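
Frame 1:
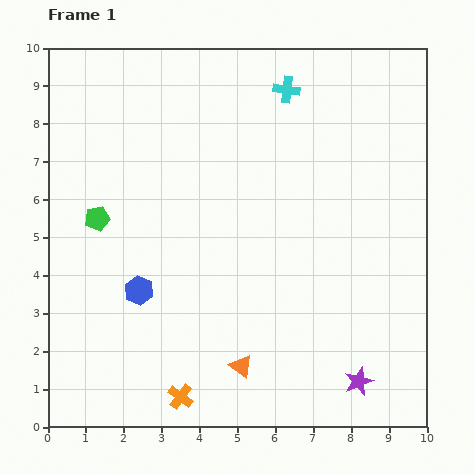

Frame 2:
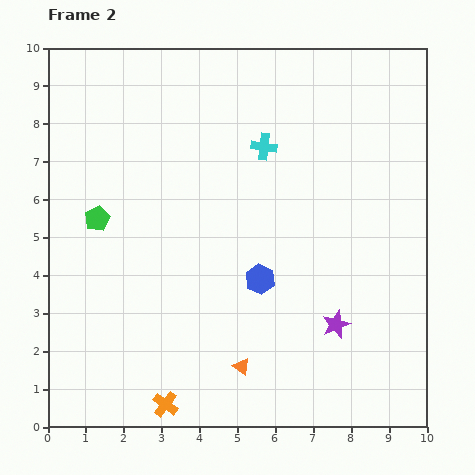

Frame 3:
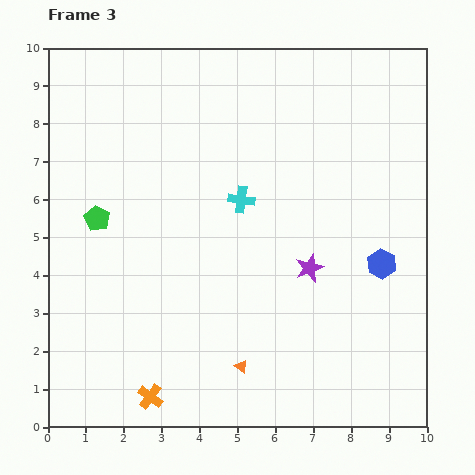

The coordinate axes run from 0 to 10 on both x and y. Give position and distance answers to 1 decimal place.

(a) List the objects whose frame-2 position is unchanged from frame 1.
the green pentagon, the orange triangle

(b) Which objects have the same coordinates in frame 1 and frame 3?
the green pentagon, the orange triangle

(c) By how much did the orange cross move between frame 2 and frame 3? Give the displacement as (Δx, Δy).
(-0.4, 0.2)

The orange cross was at (3.1, 0.6) in frame 2 and (2.7, 0.8) in frame 3.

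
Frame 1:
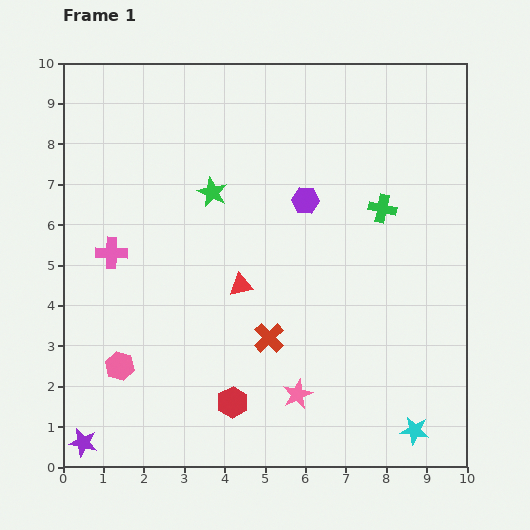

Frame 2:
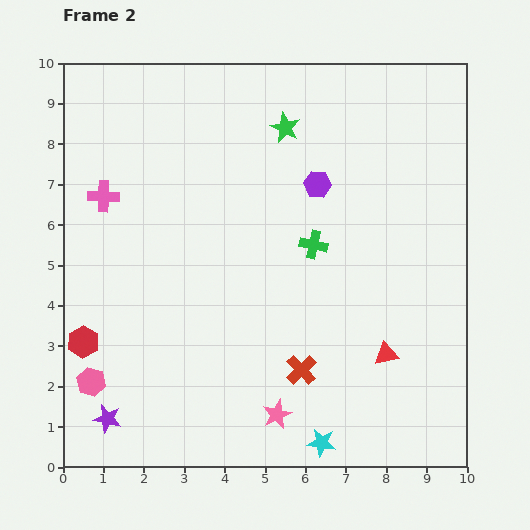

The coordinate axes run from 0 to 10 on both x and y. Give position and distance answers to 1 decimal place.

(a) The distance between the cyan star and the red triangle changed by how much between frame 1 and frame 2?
-2.9

Distance in frame 1: 5.6. Distance in frame 2: 2.7.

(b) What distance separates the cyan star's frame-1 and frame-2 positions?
2.3

The cyan star moved from (8.7, 0.9) to (6.4, 0.6), a distance of √(2.3² + 0.3²) ≈ 2.3.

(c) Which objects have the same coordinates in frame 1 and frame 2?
none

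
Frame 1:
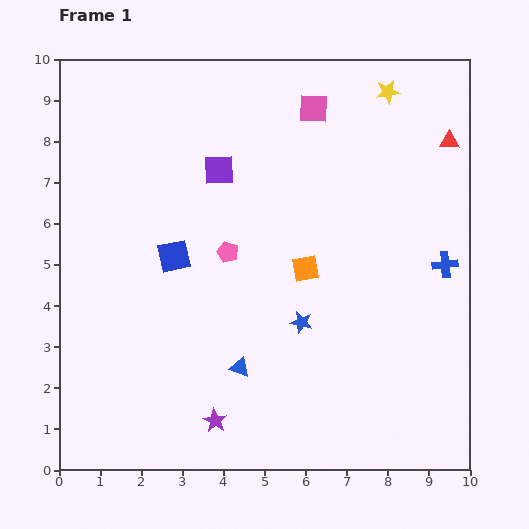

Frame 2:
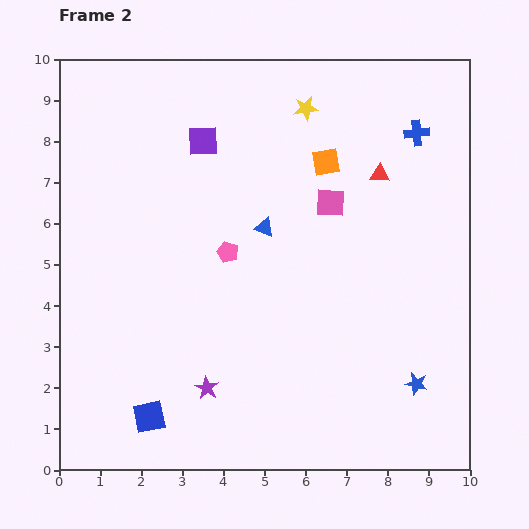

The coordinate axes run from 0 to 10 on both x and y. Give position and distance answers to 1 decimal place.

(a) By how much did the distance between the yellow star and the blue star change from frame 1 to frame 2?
+1.2

Distance in frame 1: 6.0. Distance in frame 2: 7.2.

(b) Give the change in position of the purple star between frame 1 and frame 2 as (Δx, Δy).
(-0.2, 0.8)

The purple star was at (3.8, 1.2) in frame 1 and (3.6, 2.0) in frame 2.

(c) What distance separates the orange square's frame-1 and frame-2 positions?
2.6

The orange square moved from (6.0, 4.9) to (6.5, 7.5), a distance of √(0.5² + 2.6²) ≈ 2.6.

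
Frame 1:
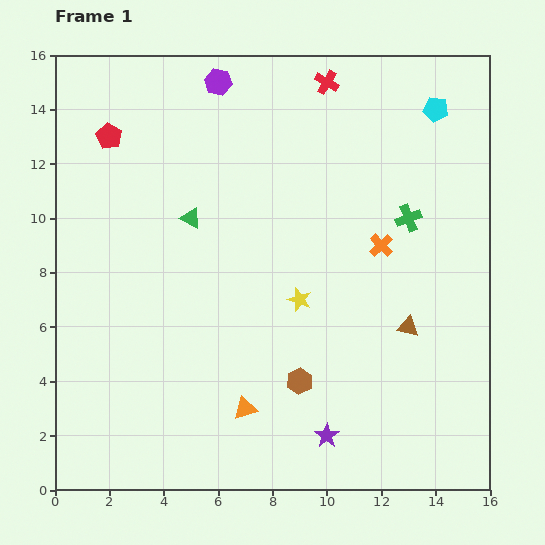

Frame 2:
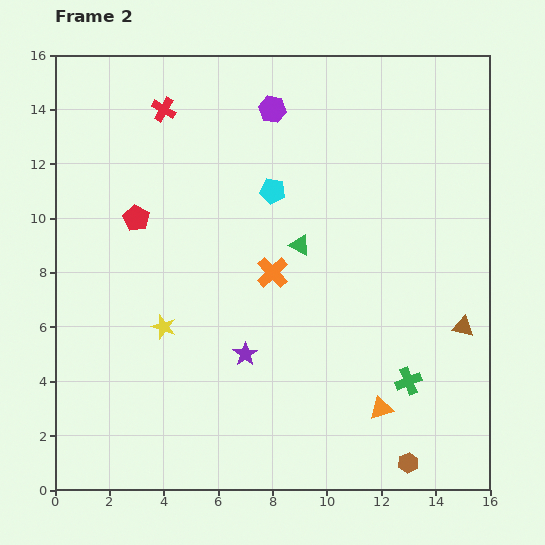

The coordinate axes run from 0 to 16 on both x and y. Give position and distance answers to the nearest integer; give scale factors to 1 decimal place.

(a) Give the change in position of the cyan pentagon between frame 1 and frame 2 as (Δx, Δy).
(-6, -3)

The cyan pentagon was at (14, 14) in frame 1 and (8, 11) in frame 2.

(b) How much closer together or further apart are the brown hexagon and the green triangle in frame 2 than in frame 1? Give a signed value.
+2

Distance in frame 1: 7. Distance in frame 2: 9.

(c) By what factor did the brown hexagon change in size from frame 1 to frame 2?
0.8×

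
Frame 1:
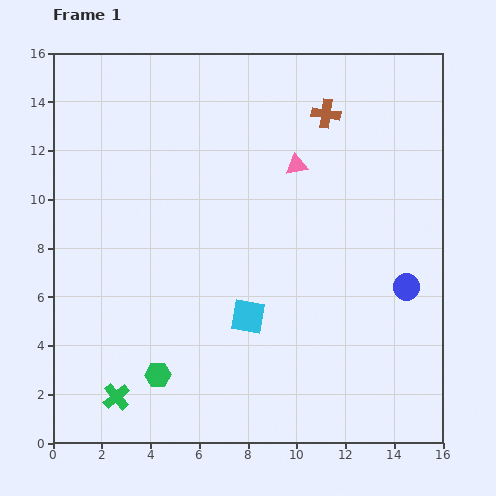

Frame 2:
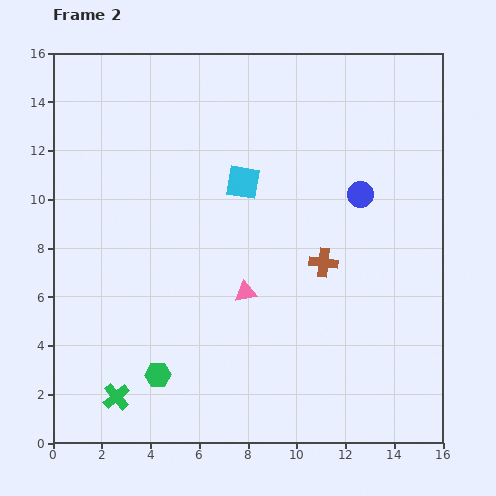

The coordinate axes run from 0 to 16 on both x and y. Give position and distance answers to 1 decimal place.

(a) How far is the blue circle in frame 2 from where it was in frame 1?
4.2

The blue circle moved from (14.5, 6.4) to (12.6, 10.2), a distance of √(1.9² + 3.8²) ≈ 4.2.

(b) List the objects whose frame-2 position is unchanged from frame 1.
the green hexagon, the green cross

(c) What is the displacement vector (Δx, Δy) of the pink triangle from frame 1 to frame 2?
(-2.1, -5.2)

The pink triangle was at (10.0, 11.4) in frame 1 and (7.9, 6.2) in frame 2.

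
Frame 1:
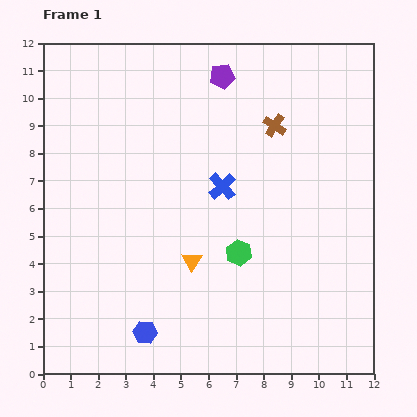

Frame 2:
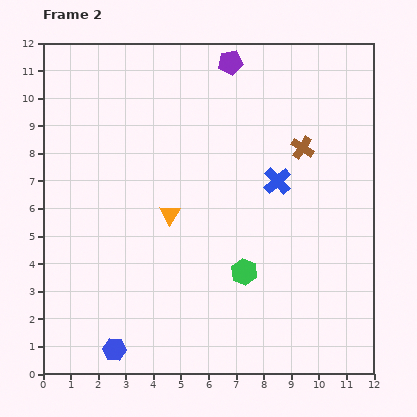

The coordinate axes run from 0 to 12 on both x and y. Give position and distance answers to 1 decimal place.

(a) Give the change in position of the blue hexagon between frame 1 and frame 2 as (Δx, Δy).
(-1.1, -0.6)

The blue hexagon was at (3.7, 1.5) in frame 1 and (2.6, 0.9) in frame 2.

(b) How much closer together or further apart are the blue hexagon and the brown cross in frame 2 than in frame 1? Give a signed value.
+1.1

Distance in frame 1: 8.9. Distance in frame 2: 10.0.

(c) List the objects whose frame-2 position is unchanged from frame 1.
none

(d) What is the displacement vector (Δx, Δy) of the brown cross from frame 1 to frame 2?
(1.0, -0.8)

The brown cross was at (8.4, 9.0) in frame 1 and (9.4, 8.2) in frame 2.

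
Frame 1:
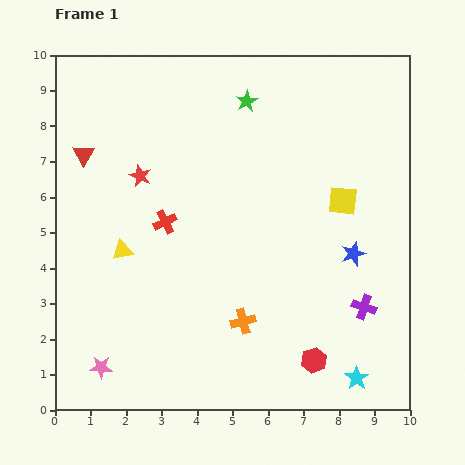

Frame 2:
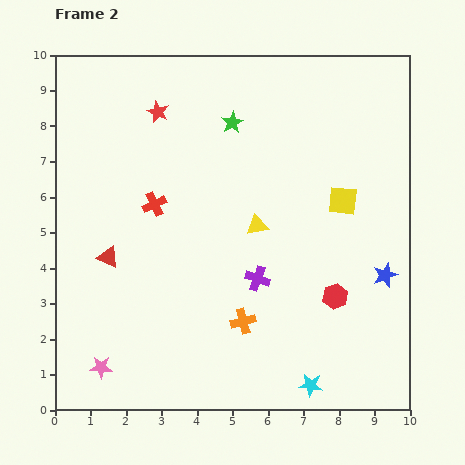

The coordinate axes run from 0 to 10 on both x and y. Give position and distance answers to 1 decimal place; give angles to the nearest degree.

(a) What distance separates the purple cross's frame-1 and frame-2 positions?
3.1

The purple cross moved from (8.7, 2.9) to (5.7, 3.7), a distance of √(3.0² + 0.8²) ≈ 3.1.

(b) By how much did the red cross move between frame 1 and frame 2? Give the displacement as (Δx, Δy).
(-0.3, 0.5)

The red cross was at (3.1, 5.3) in frame 1 and (2.8, 5.8) in frame 2.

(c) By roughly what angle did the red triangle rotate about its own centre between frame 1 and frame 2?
37° counter-clockwise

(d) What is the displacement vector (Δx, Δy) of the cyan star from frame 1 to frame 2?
(-1.3, -0.2)

The cyan star was at (8.5, 0.9) in frame 1 and (7.2, 0.7) in frame 2.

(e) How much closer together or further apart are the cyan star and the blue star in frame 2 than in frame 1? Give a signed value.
+0.2

Distance in frame 1: 3.5. Distance in frame 2: 3.7.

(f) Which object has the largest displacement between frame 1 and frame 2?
the yellow triangle

(moved 3.9; next 3.1)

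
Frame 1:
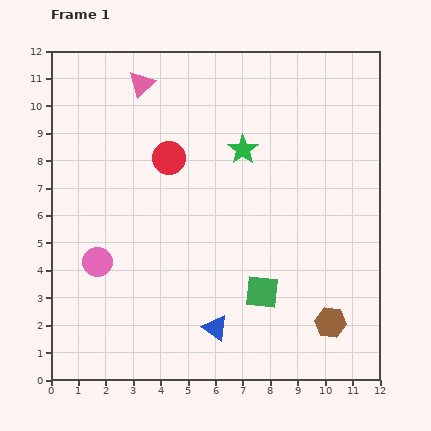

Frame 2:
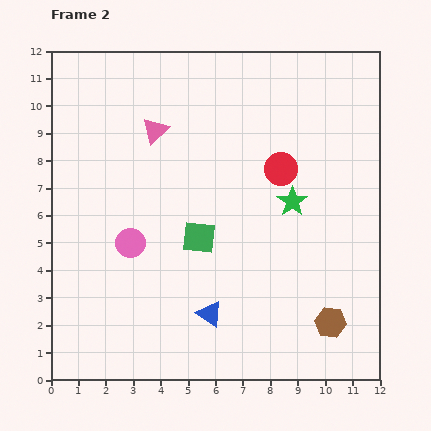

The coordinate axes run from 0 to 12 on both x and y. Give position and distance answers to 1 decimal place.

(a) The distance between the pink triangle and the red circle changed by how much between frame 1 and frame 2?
+1.9

Distance in frame 1: 2.9. Distance in frame 2: 4.8.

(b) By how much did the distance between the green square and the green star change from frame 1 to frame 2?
-1.6

Distance in frame 1: 5.2. Distance in frame 2: 3.6.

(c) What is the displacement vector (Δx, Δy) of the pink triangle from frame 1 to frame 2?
(0.5, -1.7)

The pink triangle was at (3.3, 10.8) in frame 1 and (3.8, 9.1) in frame 2.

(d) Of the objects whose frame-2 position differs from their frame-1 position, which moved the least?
the blue triangle

(moved 0.5)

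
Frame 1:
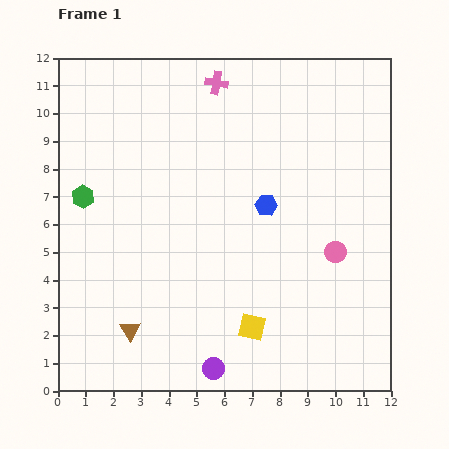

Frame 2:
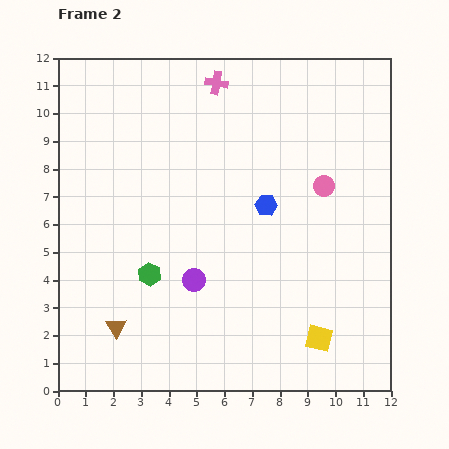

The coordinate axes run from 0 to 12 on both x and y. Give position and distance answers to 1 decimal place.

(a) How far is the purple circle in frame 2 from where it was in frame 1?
3.3

The purple circle moved from (5.6, 0.8) to (4.9, 4.0), a distance of √(0.7² + 3.2²) ≈ 3.3.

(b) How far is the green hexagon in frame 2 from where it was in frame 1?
3.7

The green hexagon moved from (0.9, 7.0) to (3.3, 4.2), a distance of √(2.4² + 2.8²) ≈ 3.7.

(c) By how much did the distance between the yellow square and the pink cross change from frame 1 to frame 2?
+1.0

Distance in frame 1: 8.9. Distance in frame 2: 9.9.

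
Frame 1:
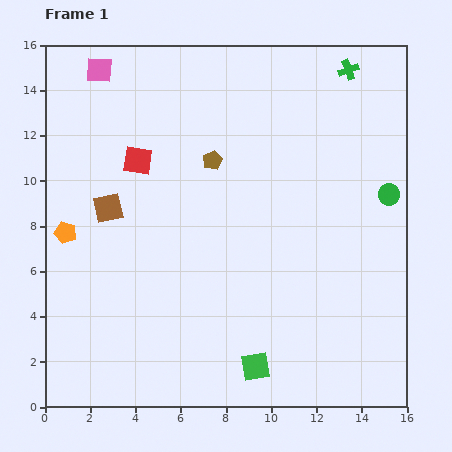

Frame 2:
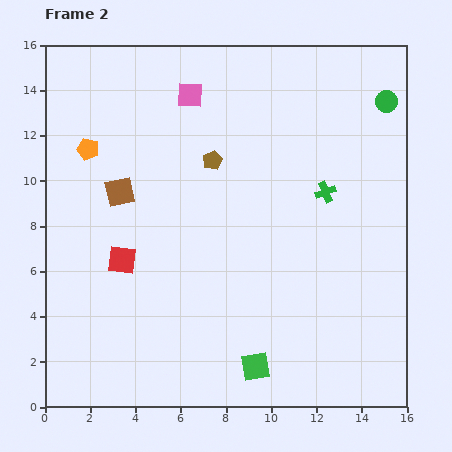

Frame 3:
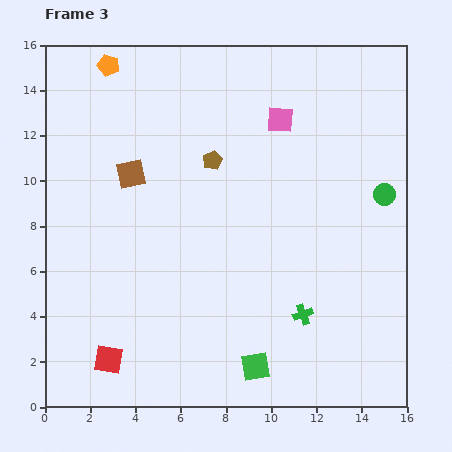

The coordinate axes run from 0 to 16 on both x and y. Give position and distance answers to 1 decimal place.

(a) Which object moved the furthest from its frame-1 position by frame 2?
the green cross

(moved 5.5; next 4.5)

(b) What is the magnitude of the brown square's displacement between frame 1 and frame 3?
1.8

The brown square moved from (2.8, 8.8) to (3.8, 10.3), a distance of √(1.0² + 1.5²) ≈ 1.8.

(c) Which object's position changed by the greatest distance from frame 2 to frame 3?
the green cross

(moved 5.5; next 4.4)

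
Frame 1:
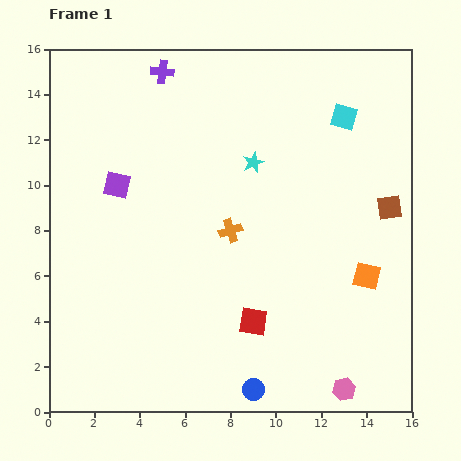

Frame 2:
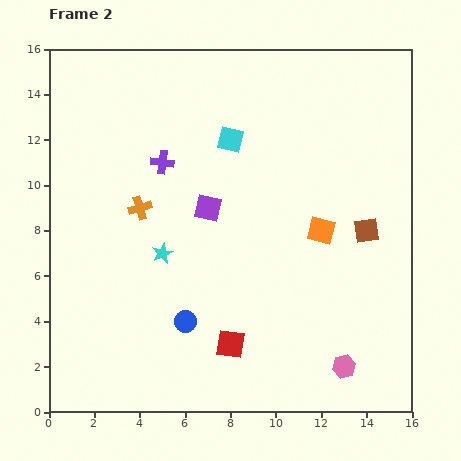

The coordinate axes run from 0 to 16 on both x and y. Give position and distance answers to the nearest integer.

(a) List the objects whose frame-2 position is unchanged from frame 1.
none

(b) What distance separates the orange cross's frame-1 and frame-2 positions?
4

The orange cross moved from (8, 8) to (4, 9), a distance of √(4² + 1²) ≈ 4.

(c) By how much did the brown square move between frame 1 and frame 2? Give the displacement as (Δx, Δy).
(-1, -1)

The brown square was at (15, 9) in frame 1 and (14, 8) in frame 2.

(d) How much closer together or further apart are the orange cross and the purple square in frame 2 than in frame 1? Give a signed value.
-2

Distance in frame 1: 5. Distance in frame 2: 3.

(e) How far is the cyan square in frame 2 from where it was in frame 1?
5

The cyan square moved from (13, 13) to (8, 12), a distance of √(5² + 1²) ≈ 5.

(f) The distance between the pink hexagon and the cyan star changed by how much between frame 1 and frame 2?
-2

Distance in frame 1: 11. Distance in frame 2: 9.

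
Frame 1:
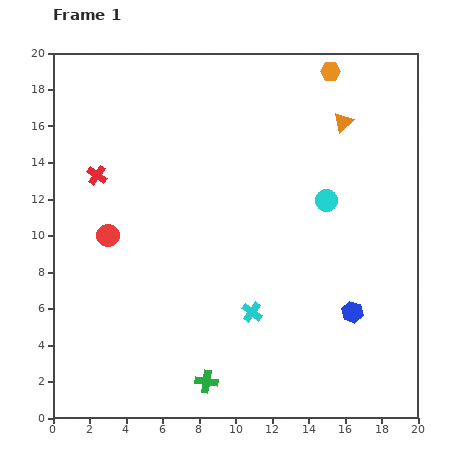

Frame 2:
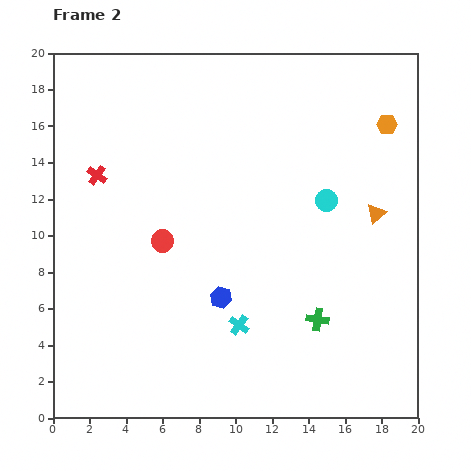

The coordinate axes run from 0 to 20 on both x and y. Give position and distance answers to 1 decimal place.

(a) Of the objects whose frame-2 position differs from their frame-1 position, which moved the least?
the cyan cross

(moved 1.0)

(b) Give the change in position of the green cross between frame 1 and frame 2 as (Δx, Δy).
(6.1, 3.4)

The green cross was at (8.4, 2.0) in frame 1 and (14.5, 5.4) in frame 2.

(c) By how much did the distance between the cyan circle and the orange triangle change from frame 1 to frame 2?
-1.6

Distance in frame 1: 4.4. Distance in frame 2: 2.8.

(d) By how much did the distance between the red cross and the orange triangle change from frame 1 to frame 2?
+1.6

Distance in frame 1: 13.8. Distance in frame 2: 15.4.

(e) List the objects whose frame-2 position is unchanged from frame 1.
the red cross, the cyan circle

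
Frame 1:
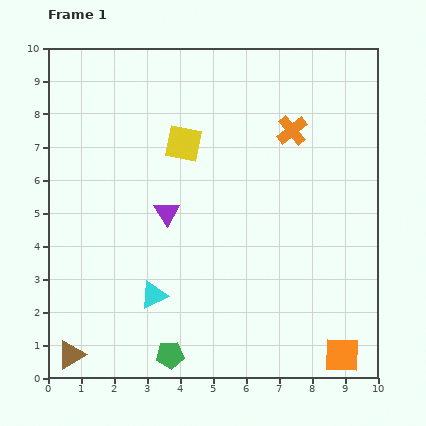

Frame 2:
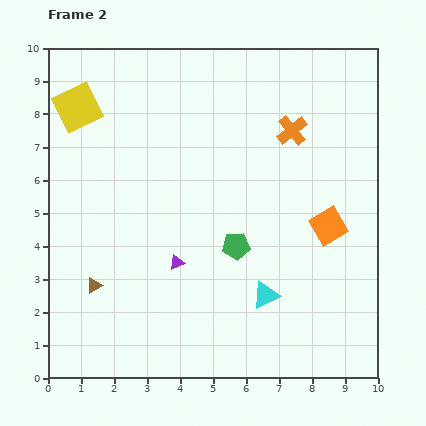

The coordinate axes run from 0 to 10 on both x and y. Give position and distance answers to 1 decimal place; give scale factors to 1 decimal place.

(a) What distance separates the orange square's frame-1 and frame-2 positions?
3.9

The orange square moved from (8.9, 0.7) to (8.5, 4.6), a distance of √(0.4² + 3.9²) ≈ 3.9.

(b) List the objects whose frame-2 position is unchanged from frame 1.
the orange cross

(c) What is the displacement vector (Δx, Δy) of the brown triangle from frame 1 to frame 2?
(0.7, 2.1)

The brown triangle was at (0.7, 0.7) in frame 1 and (1.4, 2.8) in frame 2.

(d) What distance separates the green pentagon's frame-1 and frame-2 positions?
3.9

The green pentagon moved from (3.7, 0.7) to (5.7, 4.0), a distance of √(2.0² + 3.3²) ≈ 3.9.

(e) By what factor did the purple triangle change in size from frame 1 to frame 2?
0.6×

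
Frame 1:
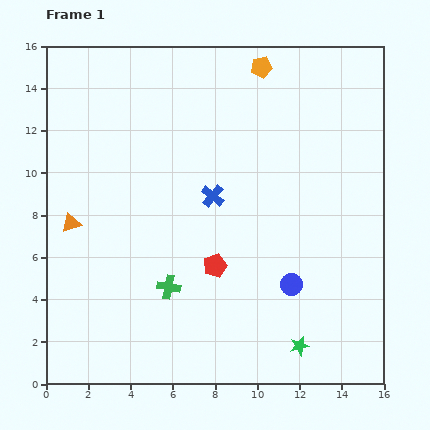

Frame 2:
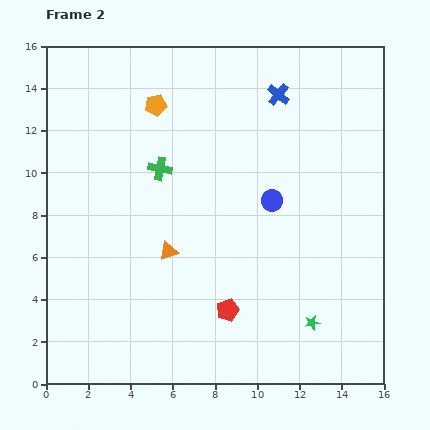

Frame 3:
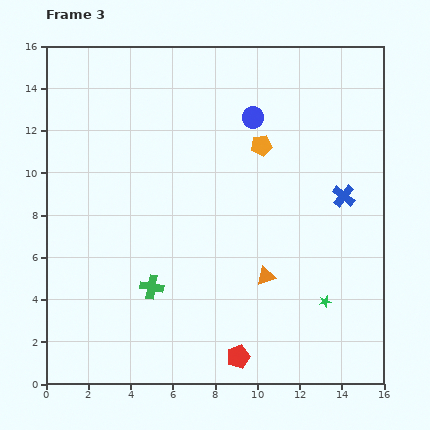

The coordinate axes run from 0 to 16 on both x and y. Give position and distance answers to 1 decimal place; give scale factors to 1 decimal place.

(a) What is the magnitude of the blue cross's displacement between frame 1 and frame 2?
5.7

The blue cross moved from (7.9, 8.9) to (11.0, 13.7), a distance of √(3.1² + 4.8²) ≈ 5.7.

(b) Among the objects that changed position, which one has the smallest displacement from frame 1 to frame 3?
the green cross

(moved 0.8)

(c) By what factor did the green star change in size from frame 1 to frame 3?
0.6×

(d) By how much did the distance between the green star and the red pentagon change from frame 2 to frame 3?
+0.9

Distance in frame 2: 4.0. Distance in frame 3: 4.9.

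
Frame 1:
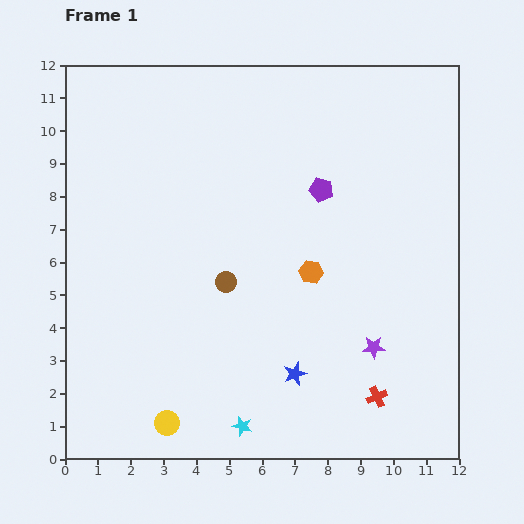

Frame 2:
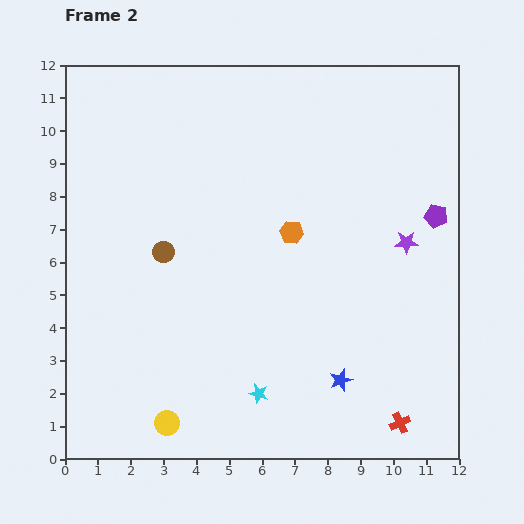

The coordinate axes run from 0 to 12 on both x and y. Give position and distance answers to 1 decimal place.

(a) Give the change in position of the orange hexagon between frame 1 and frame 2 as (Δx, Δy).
(-0.6, 1.2)

The orange hexagon was at (7.5, 5.7) in frame 1 and (6.9, 6.9) in frame 2.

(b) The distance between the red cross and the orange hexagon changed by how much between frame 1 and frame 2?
+2.4

Distance in frame 1: 4.3. Distance in frame 2: 6.7.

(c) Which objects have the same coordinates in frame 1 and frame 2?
the yellow circle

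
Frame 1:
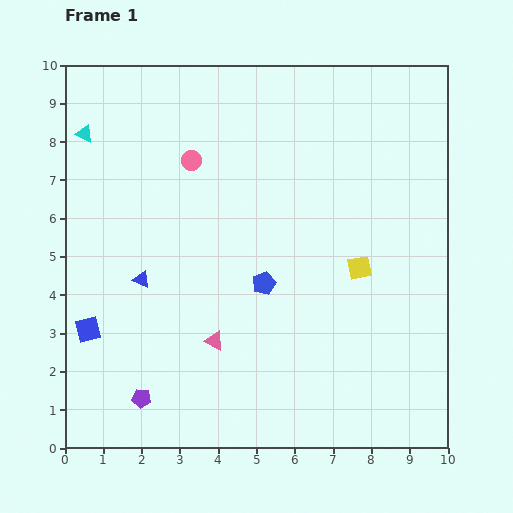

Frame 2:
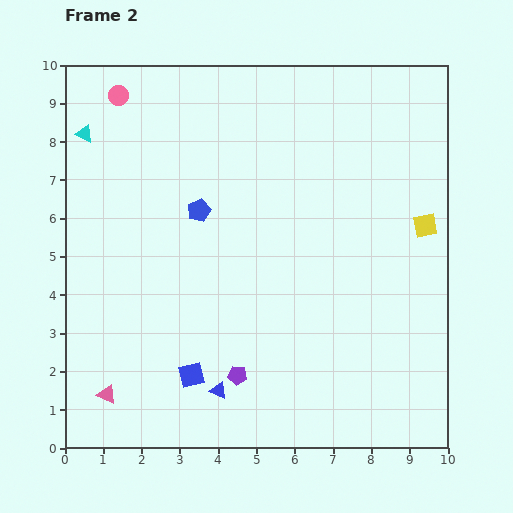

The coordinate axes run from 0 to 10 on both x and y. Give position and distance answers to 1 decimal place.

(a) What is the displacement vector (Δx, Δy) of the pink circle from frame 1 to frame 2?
(-1.9, 1.7)

The pink circle was at (3.3, 7.5) in frame 1 and (1.4, 9.2) in frame 2.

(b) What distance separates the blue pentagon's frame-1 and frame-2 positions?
2.5

The blue pentagon moved from (5.2, 4.3) to (3.5, 6.2), a distance of √(1.7² + 1.9²) ≈ 2.5.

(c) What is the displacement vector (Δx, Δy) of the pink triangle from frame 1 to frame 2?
(-2.8, -1.4)

The pink triangle was at (3.9, 2.8) in frame 1 and (1.1, 1.4) in frame 2.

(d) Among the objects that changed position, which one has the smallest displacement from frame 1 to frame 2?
the yellow square

(moved 2.0)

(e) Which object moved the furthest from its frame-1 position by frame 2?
the blue triangle

(moved 3.5; next 3.1)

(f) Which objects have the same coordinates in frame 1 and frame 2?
the cyan triangle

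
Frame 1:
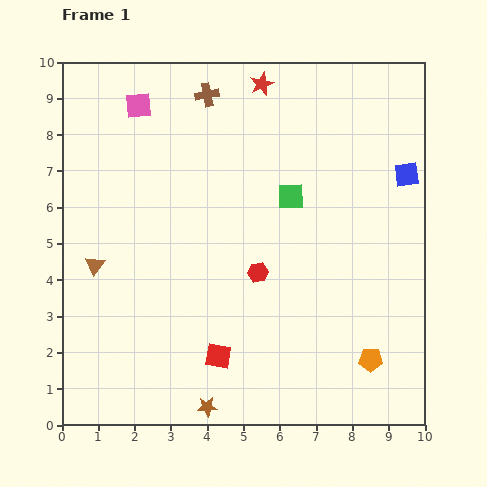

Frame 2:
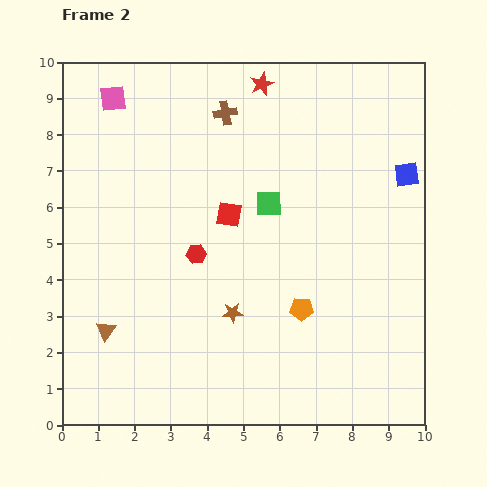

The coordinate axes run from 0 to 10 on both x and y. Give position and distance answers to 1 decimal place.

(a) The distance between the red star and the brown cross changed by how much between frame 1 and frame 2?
-0.2

Distance in frame 1: 1.5. Distance in frame 2: 1.3.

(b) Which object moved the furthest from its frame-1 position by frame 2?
the red square

(moved 3.9; next 2.7)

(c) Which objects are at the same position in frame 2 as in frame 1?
the red star, the blue square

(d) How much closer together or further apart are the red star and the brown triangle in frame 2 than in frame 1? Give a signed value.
+1.2

Distance in frame 1: 6.8. Distance in frame 2: 8.0.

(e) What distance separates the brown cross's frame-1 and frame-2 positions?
0.7

The brown cross moved from (4.0, 9.1) to (4.5, 8.6), a distance of √(0.5² + 0.5²) ≈ 0.7.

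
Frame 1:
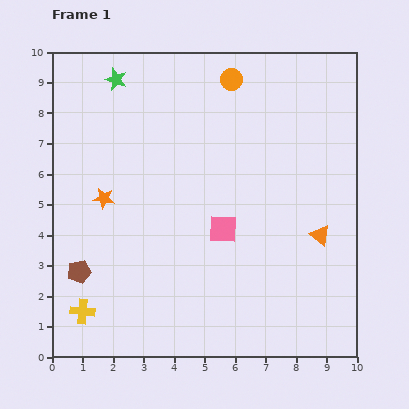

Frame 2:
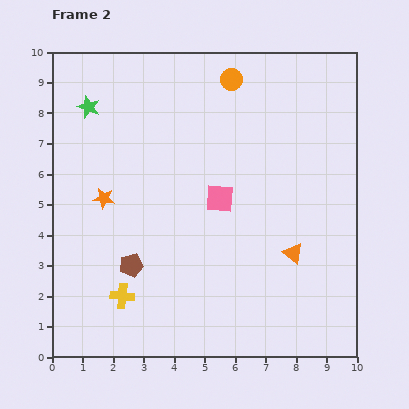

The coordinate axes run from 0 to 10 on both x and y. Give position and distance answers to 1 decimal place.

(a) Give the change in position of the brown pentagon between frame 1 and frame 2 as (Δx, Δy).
(1.7, 0.2)

The brown pentagon was at (0.9, 2.8) in frame 1 and (2.6, 3.0) in frame 2.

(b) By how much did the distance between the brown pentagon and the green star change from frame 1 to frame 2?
-1.0

Distance in frame 1: 6.4. Distance in frame 2: 5.4.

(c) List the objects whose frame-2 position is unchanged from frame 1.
the orange star, the orange circle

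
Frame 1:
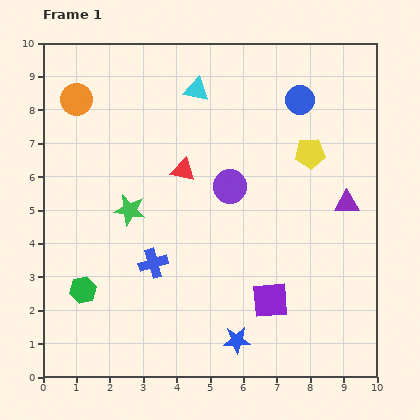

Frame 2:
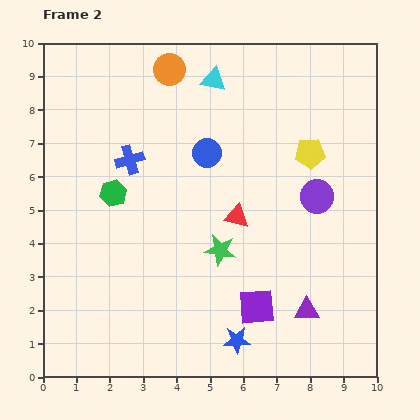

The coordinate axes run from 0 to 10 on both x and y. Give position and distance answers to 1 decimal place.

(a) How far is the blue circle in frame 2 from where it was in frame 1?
3.2

The blue circle moved from (7.7, 8.3) to (4.9, 6.7), a distance of √(2.8² + 1.6²) ≈ 3.2.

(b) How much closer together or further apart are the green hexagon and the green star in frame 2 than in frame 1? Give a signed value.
+0.8

Distance in frame 1: 2.8. Distance in frame 2: 3.6.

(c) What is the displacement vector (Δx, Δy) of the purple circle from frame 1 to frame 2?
(2.6, -0.3)

The purple circle was at (5.6, 5.7) in frame 1 and (8.2, 5.4) in frame 2.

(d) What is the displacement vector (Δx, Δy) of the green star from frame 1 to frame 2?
(2.7, -1.2)

The green star was at (2.6, 5.0) in frame 1 and (5.3, 3.8) in frame 2.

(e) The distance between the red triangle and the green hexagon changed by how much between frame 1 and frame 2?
-0.9

Distance in frame 1: 4.7. Distance in frame 2: 3.8.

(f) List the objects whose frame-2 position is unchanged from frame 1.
the yellow pentagon, the blue star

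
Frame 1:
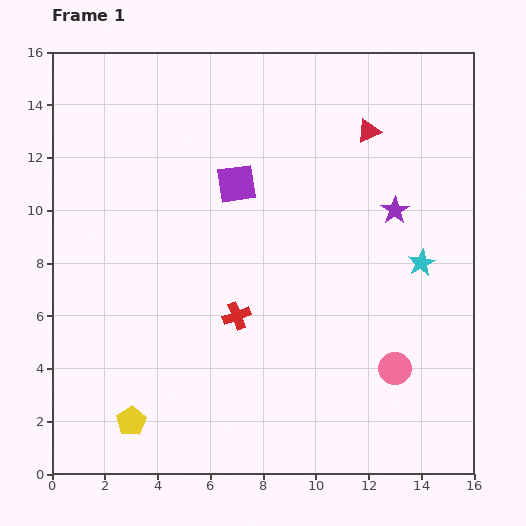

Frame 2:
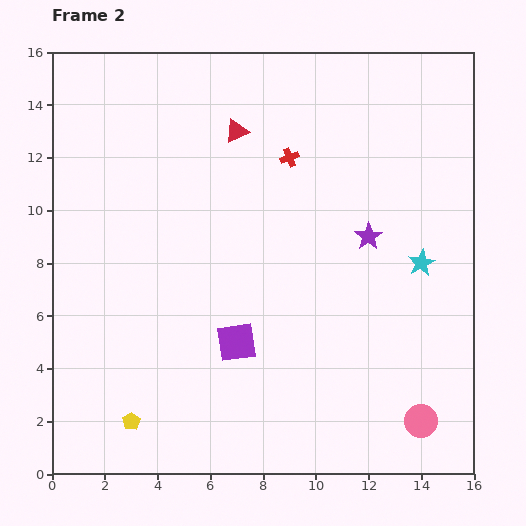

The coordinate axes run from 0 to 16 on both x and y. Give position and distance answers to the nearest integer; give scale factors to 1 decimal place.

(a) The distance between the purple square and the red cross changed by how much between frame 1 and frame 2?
+2

Distance in frame 1: 5. Distance in frame 2: 7.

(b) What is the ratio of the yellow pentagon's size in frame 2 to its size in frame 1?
0.6×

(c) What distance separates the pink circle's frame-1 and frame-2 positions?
2

The pink circle moved from (13, 4) to (14, 2), a distance of √(1² + 2²) ≈ 2.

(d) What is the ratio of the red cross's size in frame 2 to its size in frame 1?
0.7×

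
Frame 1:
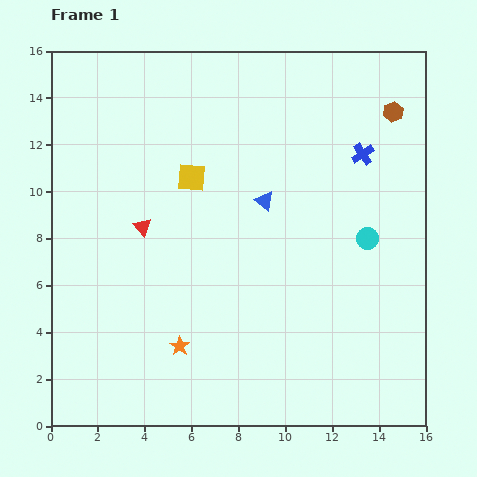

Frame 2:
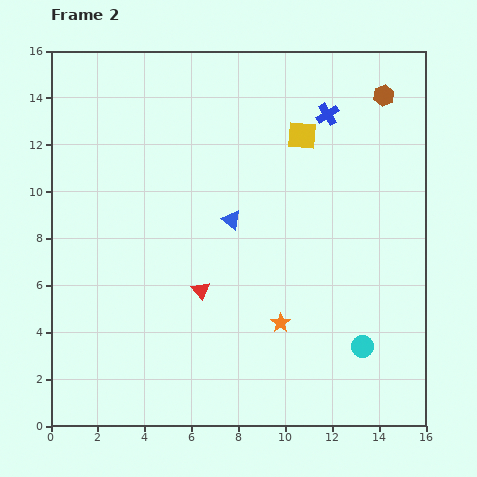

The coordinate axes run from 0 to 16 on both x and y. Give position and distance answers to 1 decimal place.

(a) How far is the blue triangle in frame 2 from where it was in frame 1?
1.6

The blue triangle moved from (9.1, 9.6) to (7.7, 8.8), a distance of √(1.4² + 0.8²) ≈ 1.6.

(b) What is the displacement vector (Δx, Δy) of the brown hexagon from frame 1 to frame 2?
(-0.4, 0.7)

The brown hexagon was at (14.6, 13.4) in frame 1 and (14.2, 14.1) in frame 2.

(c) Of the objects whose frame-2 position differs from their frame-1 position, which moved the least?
the brown hexagon

(moved 0.8)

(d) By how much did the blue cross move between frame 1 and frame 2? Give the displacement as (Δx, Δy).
(-1.5, 1.7)

The blue cross was at (13.3, 11.6) in frame 1 and (11.8, 13.3) in frame 2.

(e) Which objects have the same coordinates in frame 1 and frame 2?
none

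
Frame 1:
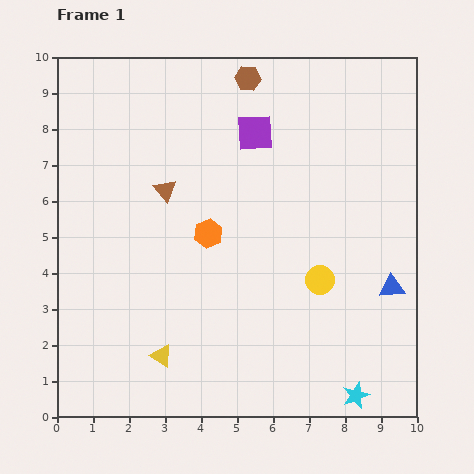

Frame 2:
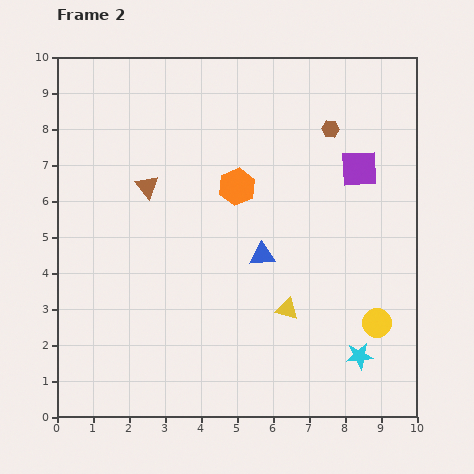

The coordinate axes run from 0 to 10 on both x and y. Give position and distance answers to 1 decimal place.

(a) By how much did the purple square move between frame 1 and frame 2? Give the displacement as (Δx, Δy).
(2.9, -1.0)

The purple square was at (5.5, 7.9) in frame 1 and (8.4, 6.9) in frame 2.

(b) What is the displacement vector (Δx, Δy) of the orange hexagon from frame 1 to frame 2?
(0.8, 1.3)

The orange hexagon was at (4.2, 5.1) in frame 1 and (5.0, 6.4) in frame 2.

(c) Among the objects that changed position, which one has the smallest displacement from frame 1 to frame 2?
the brown triangle

(moved 0.5)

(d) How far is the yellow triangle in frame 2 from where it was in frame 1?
3.7

The yellow triangle moved from (2.9, 1.7) to (6.4, 3.0), a distance of √(3.5² + 1.3²) ≈ 3.7.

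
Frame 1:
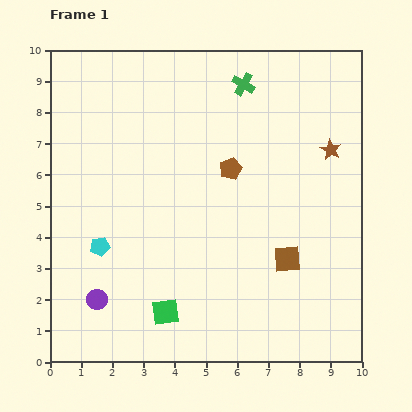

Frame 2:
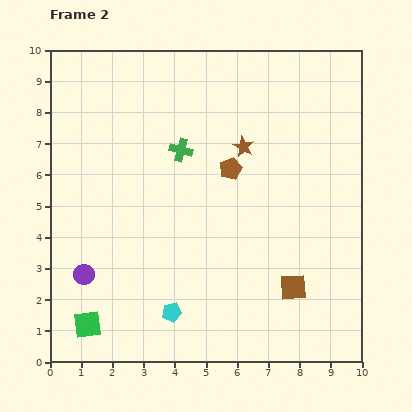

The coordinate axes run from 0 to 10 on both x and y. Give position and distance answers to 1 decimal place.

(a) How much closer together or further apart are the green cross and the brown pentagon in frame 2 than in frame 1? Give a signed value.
-1.0

Distance in frame 1: 2.7. Distance in frame 2: 1.7.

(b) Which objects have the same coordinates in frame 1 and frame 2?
the brown pentagon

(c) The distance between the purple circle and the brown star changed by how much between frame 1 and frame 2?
-2.4

Distance in frame 1: 8.9. Distance in frame 2: 6.5.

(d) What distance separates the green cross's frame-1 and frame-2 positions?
2.9

The green cross moved from (6.2, 8.9) to (4.2, 6.8), a distance of √(2.0² + 2.1²) ≈ 2.9.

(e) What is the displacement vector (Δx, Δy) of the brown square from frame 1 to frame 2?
(0.2, -0.9)

The brown square was at (7.6, 3.3) in frame 1 and (7.8, 2.4) in frame 2.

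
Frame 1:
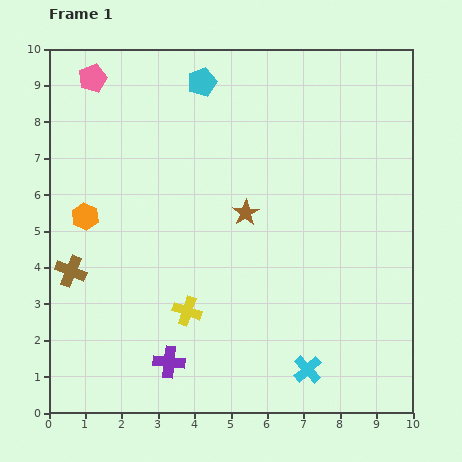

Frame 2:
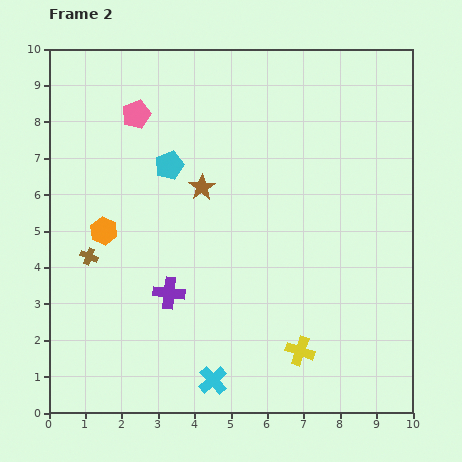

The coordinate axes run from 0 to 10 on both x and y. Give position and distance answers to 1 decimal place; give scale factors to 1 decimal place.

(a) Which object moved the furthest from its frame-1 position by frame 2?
the yellow cross

(moved 3.3; next 2.6)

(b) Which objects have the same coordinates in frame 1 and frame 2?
none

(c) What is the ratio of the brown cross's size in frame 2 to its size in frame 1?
0.6×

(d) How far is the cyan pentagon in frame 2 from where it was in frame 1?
2.5

The cyan pentagon moved from (4.2, 9.1) to (3.3, 6.8), a distance of √(0.9² + 2.3²) ≈ 2.5.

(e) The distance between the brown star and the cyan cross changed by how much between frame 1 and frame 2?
+0.7

Distance in frame 1: 4.6. Distance in frame 2: 5.3.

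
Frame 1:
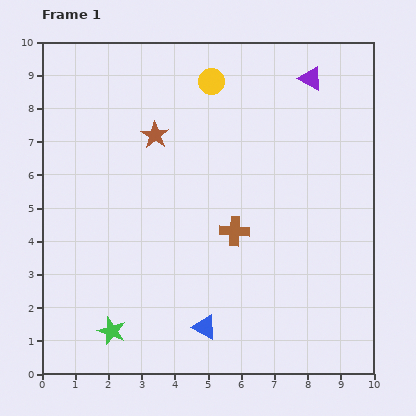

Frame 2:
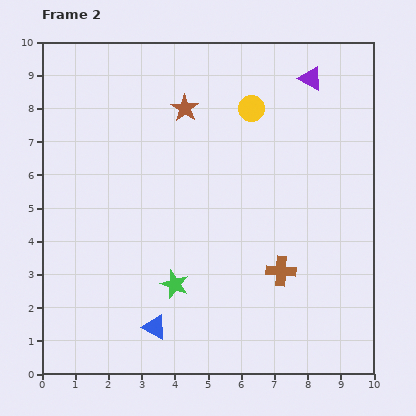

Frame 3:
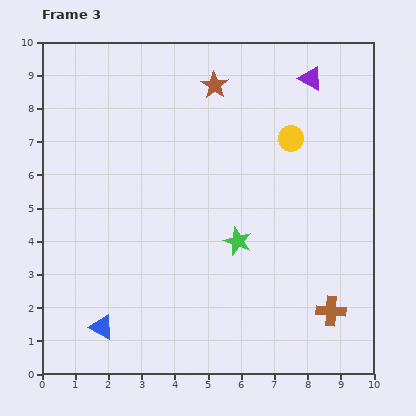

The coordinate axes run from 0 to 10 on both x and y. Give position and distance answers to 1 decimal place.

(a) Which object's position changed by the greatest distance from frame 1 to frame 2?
the green star

(moved 2.4; next 1.8)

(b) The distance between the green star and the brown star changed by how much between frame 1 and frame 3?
-1.2

Distance in frame 1: 6.0. Distance in frame 3: 4.8.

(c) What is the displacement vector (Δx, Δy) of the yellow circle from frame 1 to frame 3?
(2.4, -1.7)

The yellow circle was at (5.1, 8.8) in frame 1 and (7.5, 7.1) in frame 3.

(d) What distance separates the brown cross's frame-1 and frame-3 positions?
3.8

The brown cross moved from (5.8, 4.3) to (8.7, 1.9), a distance of √(2.9² + 2.4²) ≈ 3.8.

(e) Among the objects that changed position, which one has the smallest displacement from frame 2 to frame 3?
the brown star

(moved 1.1)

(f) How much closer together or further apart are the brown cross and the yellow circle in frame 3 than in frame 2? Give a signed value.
+0.3

Distance in frame 2: 5.0. Distance in frame 3: 5.3.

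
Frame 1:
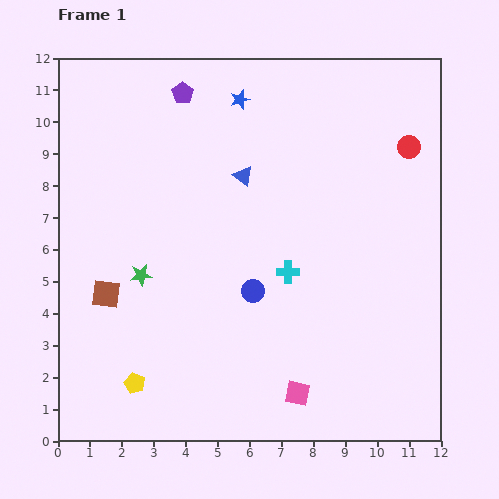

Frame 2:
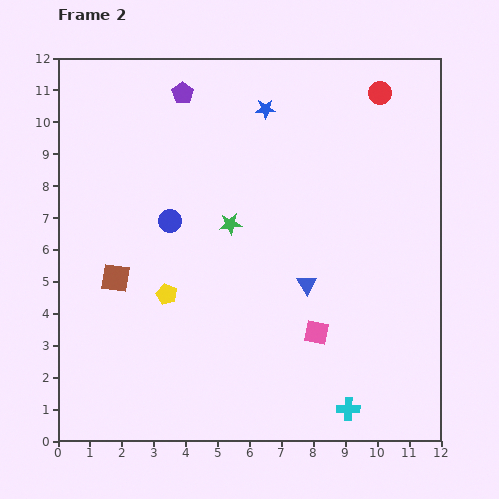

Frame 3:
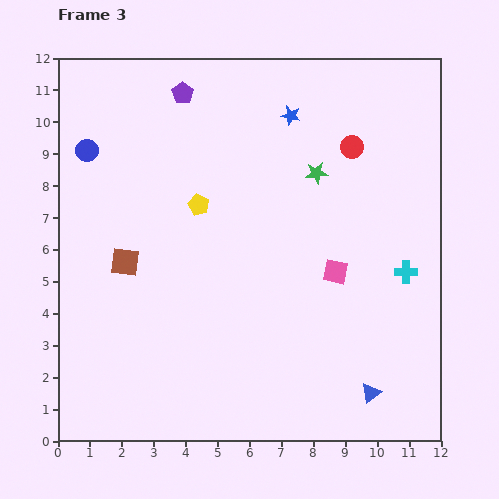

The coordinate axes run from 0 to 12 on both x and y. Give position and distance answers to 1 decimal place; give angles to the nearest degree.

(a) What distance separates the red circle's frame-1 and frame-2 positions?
1.9

The red circle moved from (11.0, 9.2) to (10.1, 10.9), a distance of √(0.9² + 1.7²) ≈ 1.9.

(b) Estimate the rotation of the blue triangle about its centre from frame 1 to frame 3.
46° clockwise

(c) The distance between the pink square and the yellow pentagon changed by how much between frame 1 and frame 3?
-0.3

Distance in frame 1: 5.1. Distance in frame 3: 4.8.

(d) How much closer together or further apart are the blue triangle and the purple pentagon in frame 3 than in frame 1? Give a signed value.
+7.9

Distance in frame 1: 3.2. Distance in frame 3: 11.1.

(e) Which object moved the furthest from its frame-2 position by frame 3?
the cyan cross

(moved 4.7; next 3.9)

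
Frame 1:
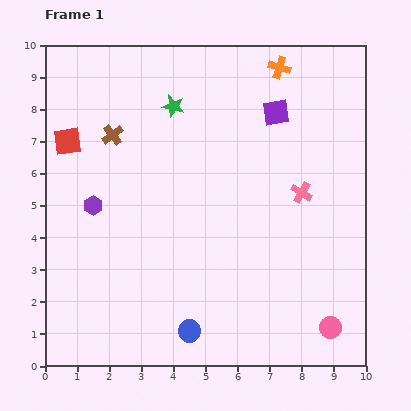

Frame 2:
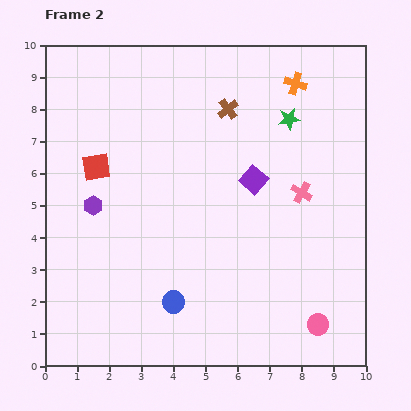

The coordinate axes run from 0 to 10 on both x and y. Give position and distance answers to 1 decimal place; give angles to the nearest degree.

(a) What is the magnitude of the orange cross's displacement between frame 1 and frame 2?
0.7

The orange cross moved from (7.3, 9.3) to (7.8, 8.8), a distance of √(0.5² + 0.5²) ≈ 0.7.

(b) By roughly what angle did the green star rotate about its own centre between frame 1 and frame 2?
22° counter-clockwise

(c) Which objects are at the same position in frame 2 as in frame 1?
the pink cross, the purple hexagon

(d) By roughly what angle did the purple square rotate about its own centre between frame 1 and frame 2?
40° counter-clockwise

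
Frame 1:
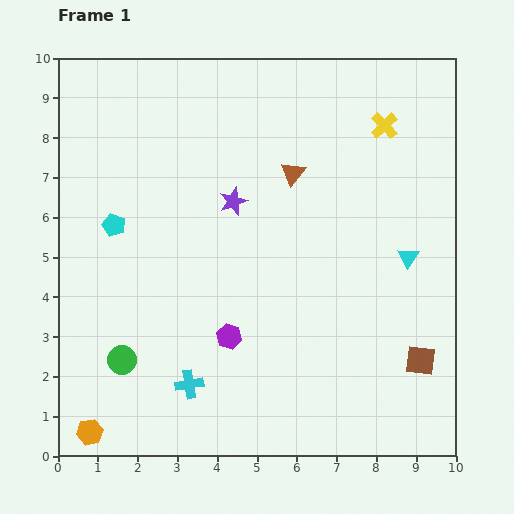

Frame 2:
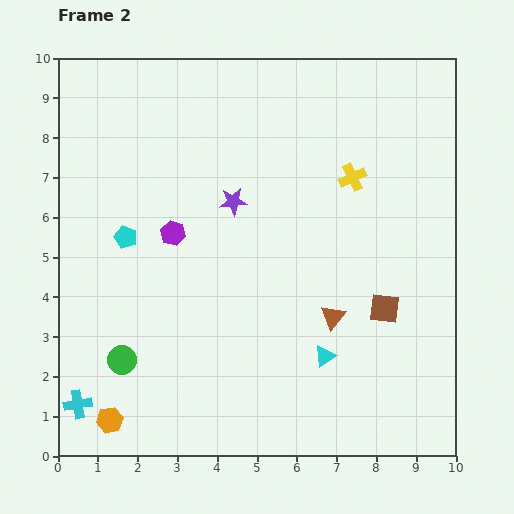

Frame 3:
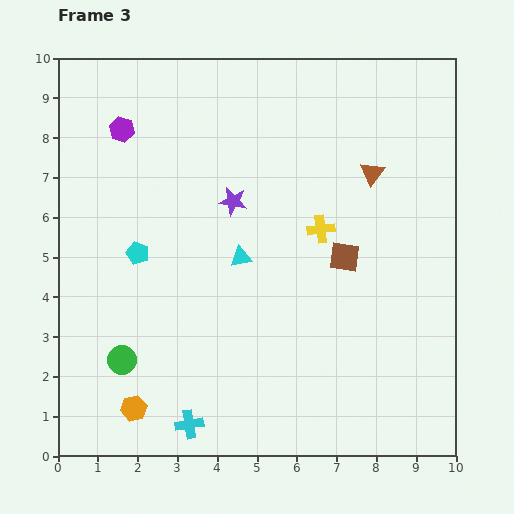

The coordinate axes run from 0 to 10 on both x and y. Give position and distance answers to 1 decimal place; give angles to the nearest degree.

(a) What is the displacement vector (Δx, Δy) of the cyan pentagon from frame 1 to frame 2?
(0.3, -0.3)

The cyan pentagon was at (1.4, 5.8) in frame 1 and (1.7, 5.5) in frame 2.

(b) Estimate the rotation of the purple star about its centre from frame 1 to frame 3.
30° clockwise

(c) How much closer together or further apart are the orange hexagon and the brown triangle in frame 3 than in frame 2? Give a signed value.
+2.2

Distance in frame 2: 6.2. Distance in frame 3: 8.4.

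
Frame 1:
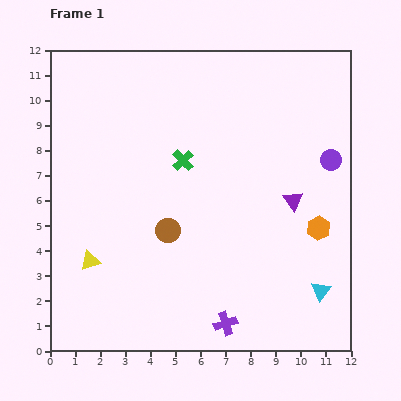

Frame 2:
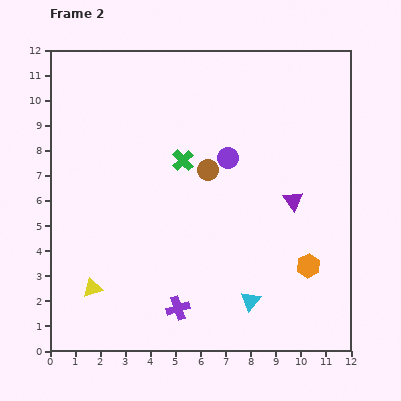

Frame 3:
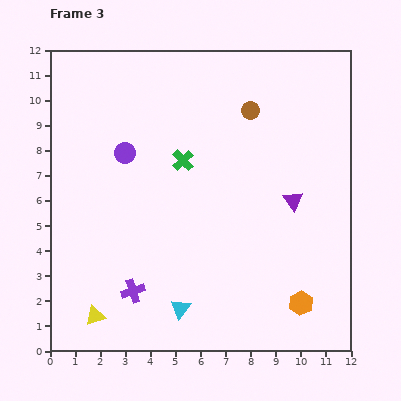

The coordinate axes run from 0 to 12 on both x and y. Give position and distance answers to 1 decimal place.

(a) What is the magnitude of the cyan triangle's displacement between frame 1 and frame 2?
2.8

The cyan triangle moved from (10.8, 2.4) to (8.0, 2.0), a distance of √(2.8² + 0.4²) ≈ 2.8.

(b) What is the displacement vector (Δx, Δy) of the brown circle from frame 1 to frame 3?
(3.3, 4.8)

The brown circle was at (4.7, 4.8) in frame 1 and (8.0, 9.6) in frame 3.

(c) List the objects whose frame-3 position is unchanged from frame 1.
the green cross, the purple triangle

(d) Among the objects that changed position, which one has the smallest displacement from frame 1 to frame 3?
the yellow triangle

(moved 2.2)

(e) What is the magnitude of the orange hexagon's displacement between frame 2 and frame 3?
1.5

The orange hexagon moved from (10.3, 3.4) to (10.0, 1.9), a distance of √(0.3² + 1.5²) ≈ 1.5.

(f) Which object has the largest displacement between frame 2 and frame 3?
the purple circle

(moved 4.1; next 2.9)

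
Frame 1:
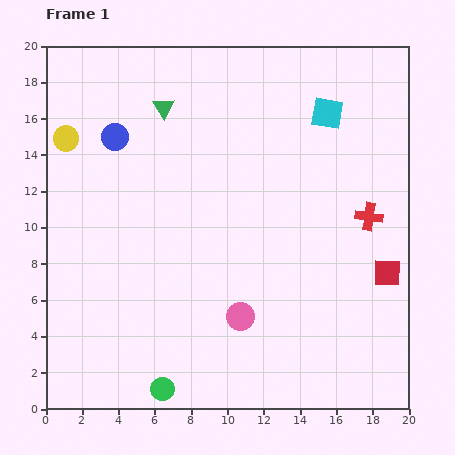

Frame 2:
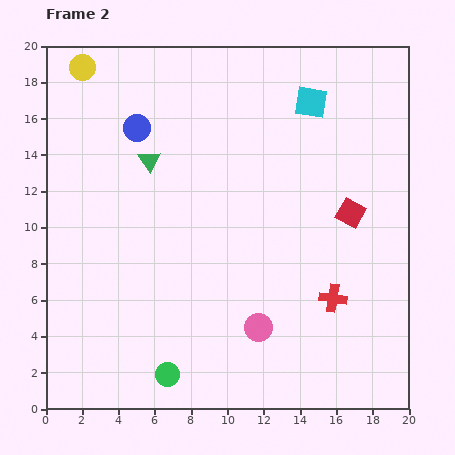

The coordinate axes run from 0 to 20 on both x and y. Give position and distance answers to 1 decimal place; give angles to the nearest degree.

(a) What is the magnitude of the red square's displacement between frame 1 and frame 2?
3.9

The red square moved from (18.8, 7.5) to (16.8, 10.8), a distance of √(2.0² + 3.3²) ≈ 3.9.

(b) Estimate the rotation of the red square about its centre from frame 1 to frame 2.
29° clockwise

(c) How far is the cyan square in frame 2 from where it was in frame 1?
1.1

The cyan square moved from (15.5, 16.3) to (14.6, 16.9), a distance of √(0.9² + 0.6²) ≈ 1.1.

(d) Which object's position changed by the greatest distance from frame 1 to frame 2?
the red cross

(moved 4.9; next 4.0)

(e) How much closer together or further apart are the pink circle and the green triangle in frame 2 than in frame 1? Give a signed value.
-1.2

Distance in frame 1: 12.2. Distance in frame 2: 11.0.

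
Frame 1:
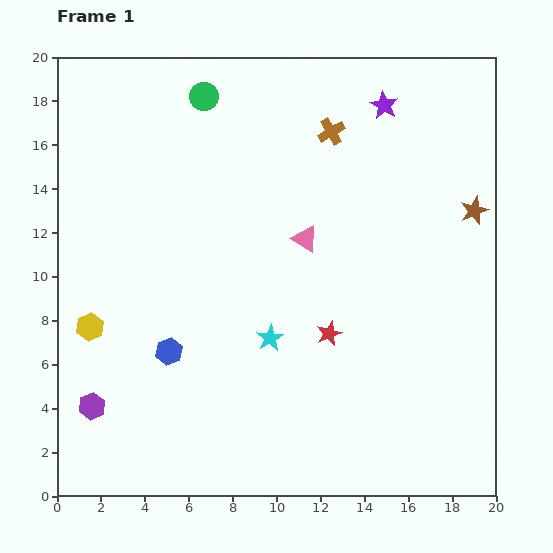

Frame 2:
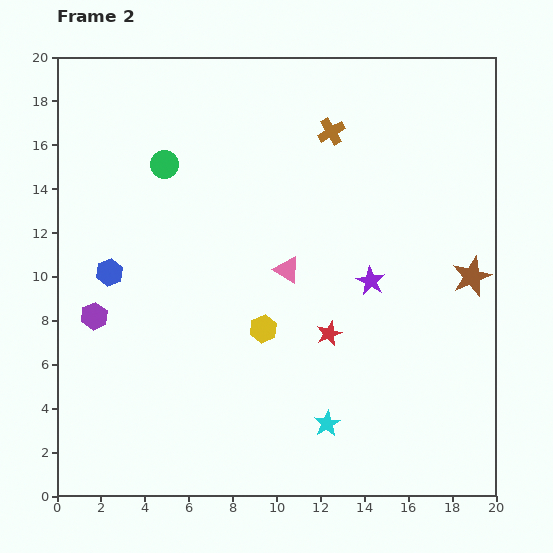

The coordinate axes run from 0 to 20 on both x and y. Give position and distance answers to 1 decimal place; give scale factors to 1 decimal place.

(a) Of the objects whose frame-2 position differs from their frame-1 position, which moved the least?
the pink triangle

(moved 1.6)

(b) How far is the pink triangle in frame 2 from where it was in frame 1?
1.6

The pink triangle moved from (11.3, 11.7) to (10.5, 10.3), a distance of √(0.8² + 1.4²) ≈ 1.6.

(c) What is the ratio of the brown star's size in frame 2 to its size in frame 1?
1.4×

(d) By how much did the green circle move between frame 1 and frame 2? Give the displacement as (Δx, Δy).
(-1.8, -3.1)

The green circle was at (6.7, 18.2) in frame 1 and (4.9, 15.1) in frame 2.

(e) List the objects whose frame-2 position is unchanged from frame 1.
the red star, the brown cross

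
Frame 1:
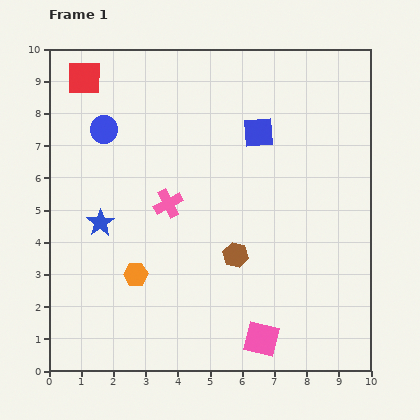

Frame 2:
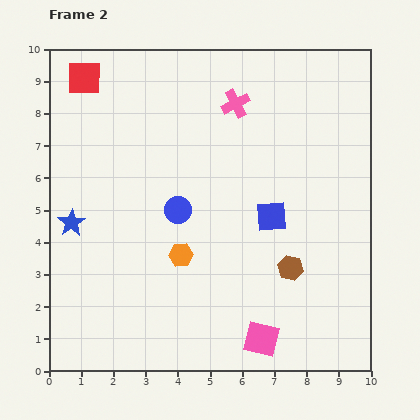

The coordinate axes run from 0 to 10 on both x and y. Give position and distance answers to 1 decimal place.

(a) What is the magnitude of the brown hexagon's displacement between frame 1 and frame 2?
1.7

The brown hexagon moved from (5.8, 3.6) to (7.5, 3.2), a distance of √(1.7² + 0.4²) ≈ 1.7.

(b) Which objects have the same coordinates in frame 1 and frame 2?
the pink square, the red square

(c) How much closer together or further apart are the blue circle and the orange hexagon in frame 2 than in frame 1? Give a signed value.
-3.2

Distance in frame 1: 4.6. Distance in frame 2: 1.4.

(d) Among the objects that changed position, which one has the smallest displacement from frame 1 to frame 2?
the blue star

(moved 0.9)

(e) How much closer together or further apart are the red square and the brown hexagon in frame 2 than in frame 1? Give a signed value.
+1.5

Distance in frame 1: 7.2. Distance in frame 2: 8.7.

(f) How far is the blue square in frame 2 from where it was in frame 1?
2.6

The blue square moved from (6.5, 7.4) to (6.9, 4.8), a distance of √(0.4² + 2.6²) ≈ 2.6.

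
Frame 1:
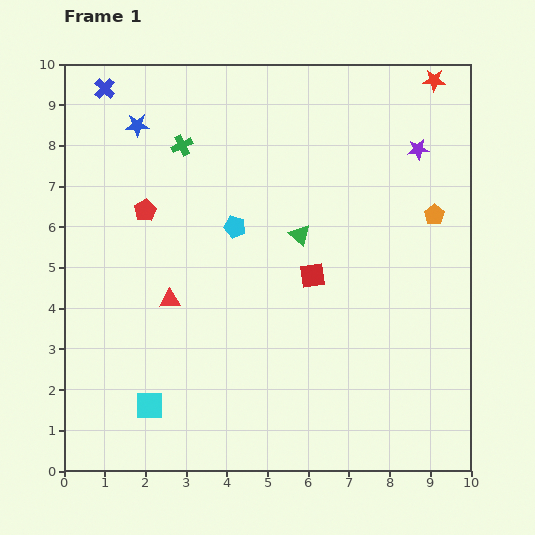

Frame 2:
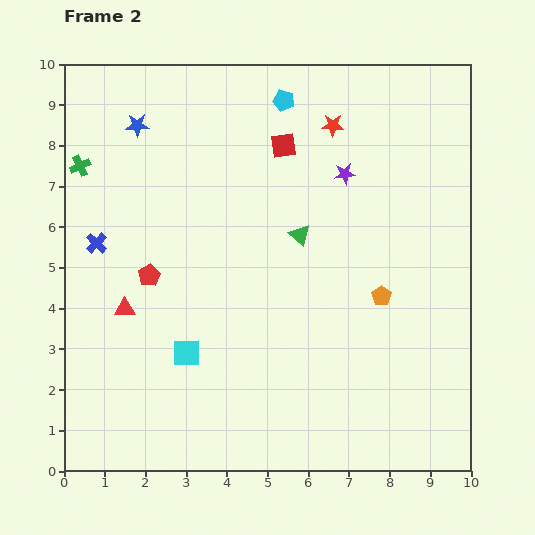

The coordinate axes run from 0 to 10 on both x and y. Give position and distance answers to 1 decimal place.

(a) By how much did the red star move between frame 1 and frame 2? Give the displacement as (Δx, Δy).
(-2.5, -1.1)

The red star was at (9.1, 9.6) in frame 1 and (6.6, 8.5) in frame 2.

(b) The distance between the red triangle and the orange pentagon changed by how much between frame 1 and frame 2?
-0.5

Distance in frame 1: 6.8. Distance in frame 2: 6.3.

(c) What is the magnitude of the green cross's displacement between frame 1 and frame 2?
2.5

The green cross moved from (2.9, 8.0) to (0.4, 7.5), a distance of √(2.5² + 0.5²) ≈ 2.5.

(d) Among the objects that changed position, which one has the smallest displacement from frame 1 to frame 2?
the red triangle

(moved 1.1)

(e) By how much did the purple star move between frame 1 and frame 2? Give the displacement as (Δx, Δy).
(-1.8, -0.6)

The purple star was at (8.7, 7.9) in frame 1 and (6.9, 7.3) in frame 2.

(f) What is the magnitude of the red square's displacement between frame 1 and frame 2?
3.3

The red square moved from (6.1, 4.8) to (5.4, 8.0), a distance of √(0.7² + 3.2²) ≈ 3.3.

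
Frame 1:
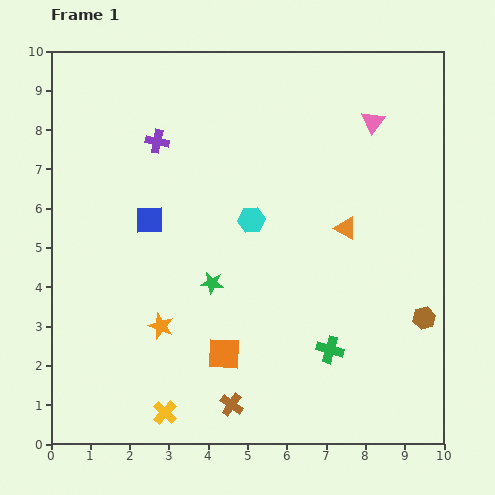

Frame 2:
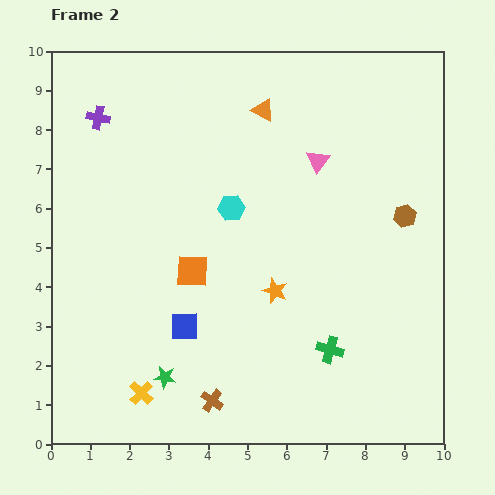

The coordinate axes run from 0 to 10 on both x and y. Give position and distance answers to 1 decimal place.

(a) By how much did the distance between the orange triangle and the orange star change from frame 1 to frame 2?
-0.7

Distance in frame 1: 5.3. Distance in frame 2: 4.6.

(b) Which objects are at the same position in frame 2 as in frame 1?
the green cross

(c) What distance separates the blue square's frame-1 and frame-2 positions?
2.8

The blue square moved from (2.5, 5.7) to (3.4, 3.0), a distance of √(0.9² + 2.7²) ≈ 2.8.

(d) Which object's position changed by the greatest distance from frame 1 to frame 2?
the orange triangle

(moved 3.7; next 3.0)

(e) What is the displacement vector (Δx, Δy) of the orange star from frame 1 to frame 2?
(2.9, 0.9)

The orange star was at (2.8, 3.0) in frame 1 and (5.7, 3.9) in frame 2.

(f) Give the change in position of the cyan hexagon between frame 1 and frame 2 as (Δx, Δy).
(-0.5, 0.3)

The cyan hexagon was at (5.1, 5.7) in frame 1 and (4.6, 6.0) in frame 2.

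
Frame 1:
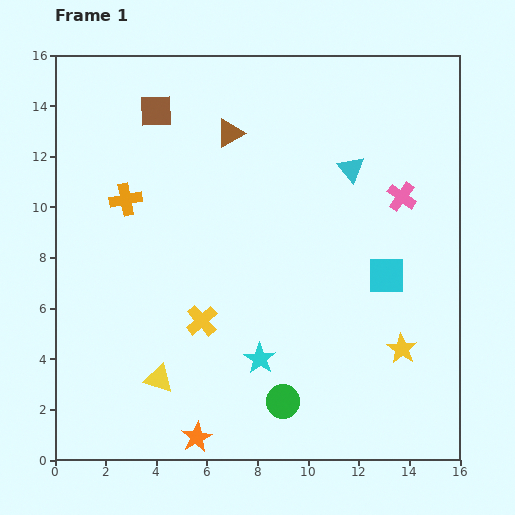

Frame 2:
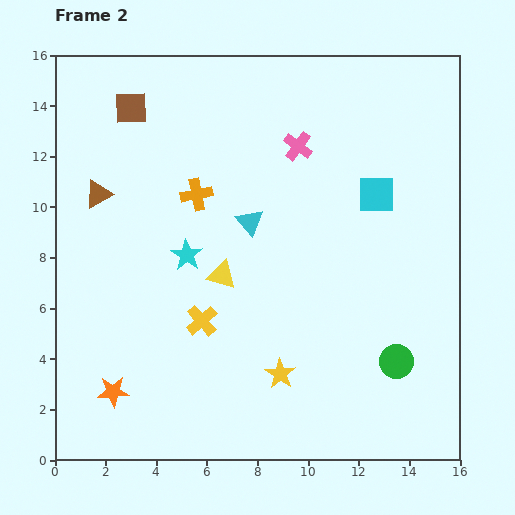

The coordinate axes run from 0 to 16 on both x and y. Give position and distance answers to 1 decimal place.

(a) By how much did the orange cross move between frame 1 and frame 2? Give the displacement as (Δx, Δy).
(2.8, 0.2)

The orange cross was at (2.8, 10.3) in frame 1 and (5.6, 10.5) in frame 2.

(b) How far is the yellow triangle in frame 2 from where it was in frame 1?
4.8

The yellow triangle moved from (4.1, 3.2) to (6.6, 7.3), a distance of √(2.5² + 4.1²) ≈ 4.8.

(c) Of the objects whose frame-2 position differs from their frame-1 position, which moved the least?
the brown square

(moved 1.0)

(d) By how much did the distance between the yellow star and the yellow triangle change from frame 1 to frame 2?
-5.2

Distance in frame 1: 9.7. Distance in frame 2: 4.5.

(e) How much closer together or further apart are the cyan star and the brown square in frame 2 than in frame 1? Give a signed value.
-4.4

Distance in frame 1: 10.6. Distance in frame 2: 6.2.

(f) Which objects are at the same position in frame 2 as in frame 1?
the yellow cross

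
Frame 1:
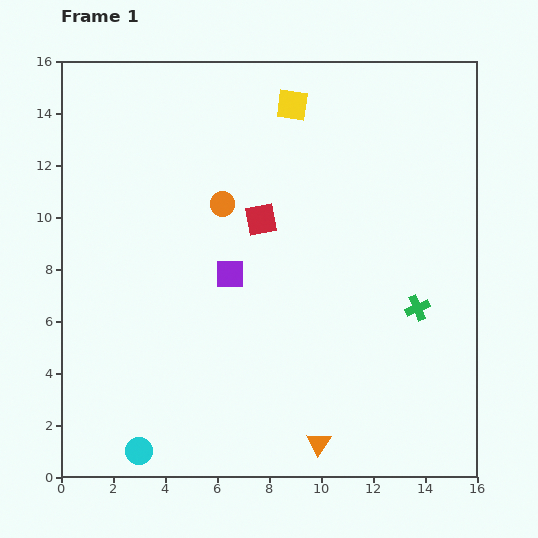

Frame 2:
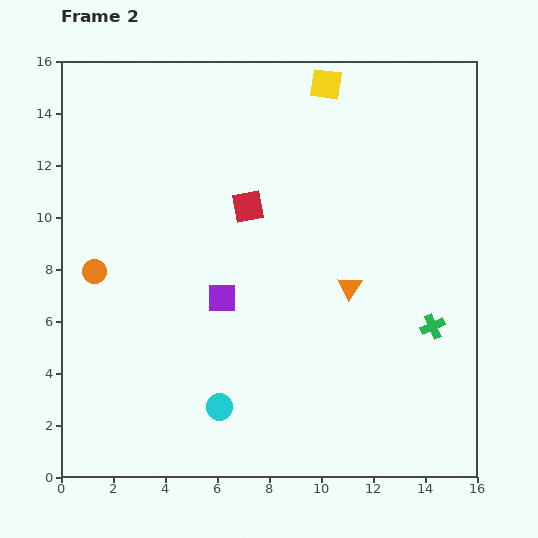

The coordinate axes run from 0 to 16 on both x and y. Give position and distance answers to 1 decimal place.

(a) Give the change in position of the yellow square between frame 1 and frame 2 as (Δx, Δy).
(1.3, 0.8)

The yellow square was at (8.9, 14.3) in frame 1 and (10.2, 15.1) in frame 2.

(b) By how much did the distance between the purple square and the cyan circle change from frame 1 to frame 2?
-3.4

Distance in frame 1: 7.6. Distance in frame 2: 4.2.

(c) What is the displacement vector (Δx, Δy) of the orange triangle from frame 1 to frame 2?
(1.2, 6.0)

The orange triangle was at (9.9, 1.3) in frame 1 and (11.1, 7.3) in frame 2.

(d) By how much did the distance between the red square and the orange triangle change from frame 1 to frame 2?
-3.9

Distance in frame 1: 8.9. Distance in frame 2: 5.0.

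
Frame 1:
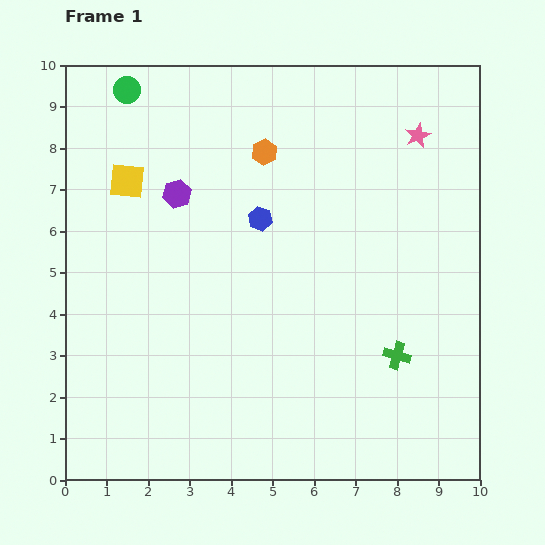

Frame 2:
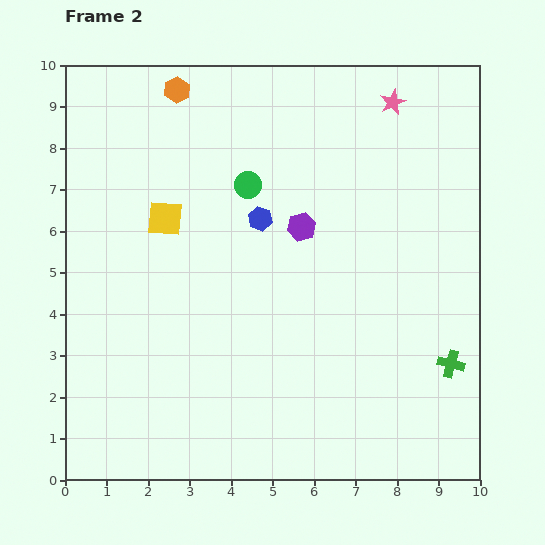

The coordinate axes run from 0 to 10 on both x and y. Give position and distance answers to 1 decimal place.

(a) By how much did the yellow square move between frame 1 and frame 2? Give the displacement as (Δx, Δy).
(0.9, -0.9)

The yellow square was at (1.5, 7.2) in frame 1 and (2.4, 6.3) in frame 2.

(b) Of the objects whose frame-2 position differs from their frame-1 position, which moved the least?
the pink star

(moved 1.0)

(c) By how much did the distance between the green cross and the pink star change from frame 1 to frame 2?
+1.2

Distance in frame 1: 5.3. Distance in frame 2: 6.5.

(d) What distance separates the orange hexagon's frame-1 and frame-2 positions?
2.6

The orange hexagon moved from (4.8, 7.9) to (2.7, 9.4), a distance of √(2.1² + 1.5²) ≈ 2.6.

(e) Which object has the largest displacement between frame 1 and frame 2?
the green circle

(moved 3.7; next 3.1)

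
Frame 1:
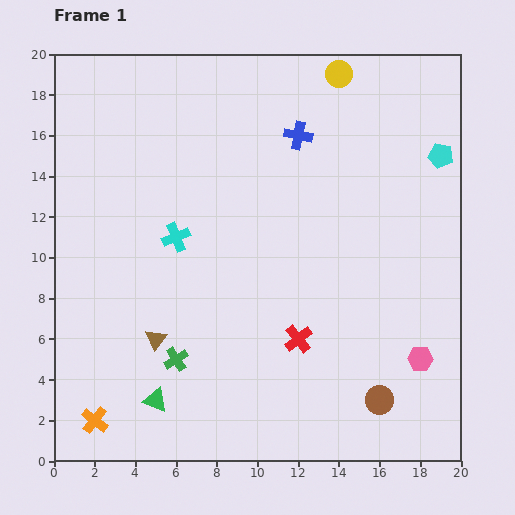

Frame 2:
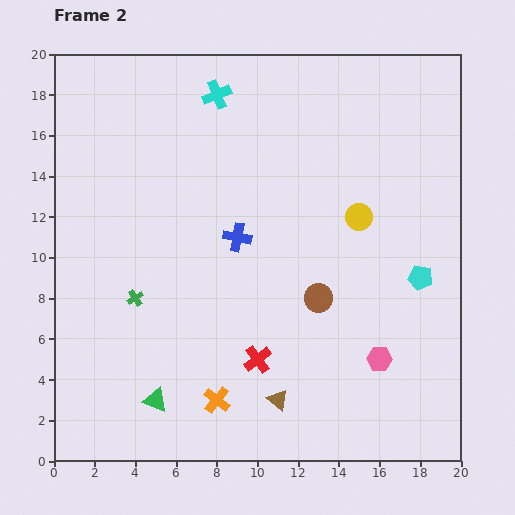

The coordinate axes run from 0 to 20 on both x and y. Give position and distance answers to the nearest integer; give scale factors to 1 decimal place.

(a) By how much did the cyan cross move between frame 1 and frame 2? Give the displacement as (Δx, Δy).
(2, 7)

The cyan cross was at (6, 11) in frame 1 and (8, 18) in frame 2.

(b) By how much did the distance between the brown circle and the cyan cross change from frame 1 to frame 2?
-2

Distance in frame 1: 13. Distance in frame 2: 11.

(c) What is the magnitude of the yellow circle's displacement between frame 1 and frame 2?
7

The yellow circle moved from (14, 19) to (15, 12), a distance of √(1² + 7²) ≈ 7.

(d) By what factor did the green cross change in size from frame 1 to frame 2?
0.7×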